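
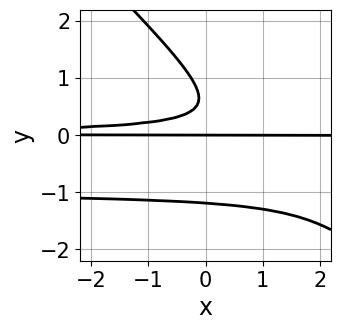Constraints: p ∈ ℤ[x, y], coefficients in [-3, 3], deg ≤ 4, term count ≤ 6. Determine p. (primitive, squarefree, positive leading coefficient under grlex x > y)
1. deg p = 4.
2. Checking where it meets the axes: the visible x-axis segment lies entirely on the curve; one y-axis crossing is at y = 0.
3. Matching integer coefficients to the picture gives p.

2*x*y^3 + 2*y^4 + 2*x*y^2 - 2*y^2 + y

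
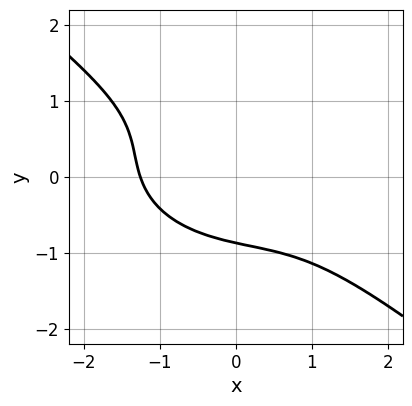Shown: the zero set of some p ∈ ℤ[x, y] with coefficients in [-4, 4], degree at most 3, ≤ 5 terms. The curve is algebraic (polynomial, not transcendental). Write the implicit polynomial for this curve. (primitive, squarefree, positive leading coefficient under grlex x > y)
1. The degree is 3 — a generic line meets the curve in up to 3 points.
2. Matching integer coefficients to the picture gives p.

x^3 + x^2*y + 2*x*y^2 + 3*y^3 + 2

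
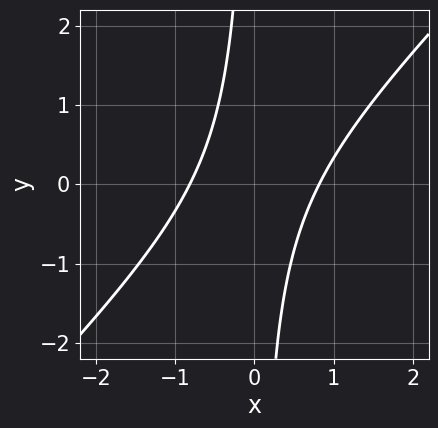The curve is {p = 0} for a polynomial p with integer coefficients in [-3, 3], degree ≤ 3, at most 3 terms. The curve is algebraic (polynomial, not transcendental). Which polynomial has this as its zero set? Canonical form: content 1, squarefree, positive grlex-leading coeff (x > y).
(a) Degree: the shape is more complex than any degree-1 curve, so deg p = 2.
(b) Observable constraints: no y-intercept at any integer in the box.
(c) Solving for integer coefficients yields p as stated.

3*x^2 - 3*x*y - 2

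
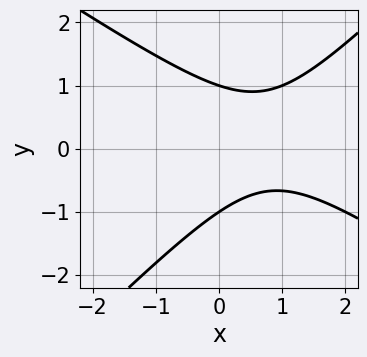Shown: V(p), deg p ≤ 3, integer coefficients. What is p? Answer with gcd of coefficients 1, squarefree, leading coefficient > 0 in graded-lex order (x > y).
2*x^2 + x*y - 3*y^2 - 3*x + 3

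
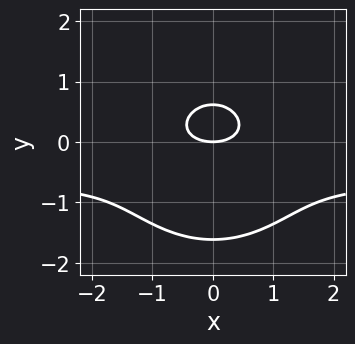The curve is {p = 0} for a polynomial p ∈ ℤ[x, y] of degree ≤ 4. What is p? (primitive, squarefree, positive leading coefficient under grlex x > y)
3*x^2*y + 3*y^3 + 2*x^2 + 3*y^2 - 3*y

1. The degree is 3 — the shape is more complex than any degree-2 curve.
2. Symmetries: mirror symmetry x ↦ −x ⇒ only even powers of x.
3. Reading off the gridlines: it meets the y-axis at y = 0 (among the integer gridlines); it crosses the x-axis at the gridline x = 0.
4. Matching integer coefficients to the picture gives p.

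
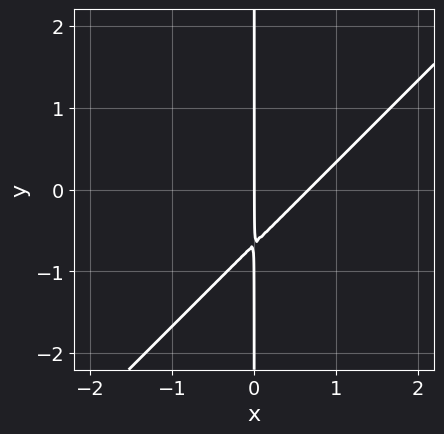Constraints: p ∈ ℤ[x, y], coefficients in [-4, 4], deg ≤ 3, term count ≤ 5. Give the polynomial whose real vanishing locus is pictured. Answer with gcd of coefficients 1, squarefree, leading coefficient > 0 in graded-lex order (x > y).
First, degree: the shape is more complex than any degree-1 curve, so deg p = 2.
Then, reading off the gridlines: every point of the y-axis in the box is on the curve; it meets the x-axis at x = 0 (among the integer gridlines).
Finally, the integer polynomial consistent with all of this is the stated p.

3*x^2 - 3*x*y - 2*x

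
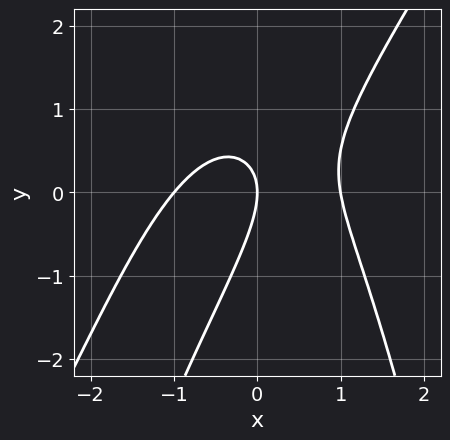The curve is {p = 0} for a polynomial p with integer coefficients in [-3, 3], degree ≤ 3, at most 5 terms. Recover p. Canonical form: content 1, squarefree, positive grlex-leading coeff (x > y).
First, deg p = 3.
Next, checking where it meets the axes: it crosses the y-axis at the gridline y = 0; the x-axis gridline crossings are at x ∈ {-1, 0, 1}.
Finally, fitting integer coefficients to these (and the overall shape) gives p.

3*x^3 - 2*x^2*y + 3*x*y - 2*y^2 - 3*x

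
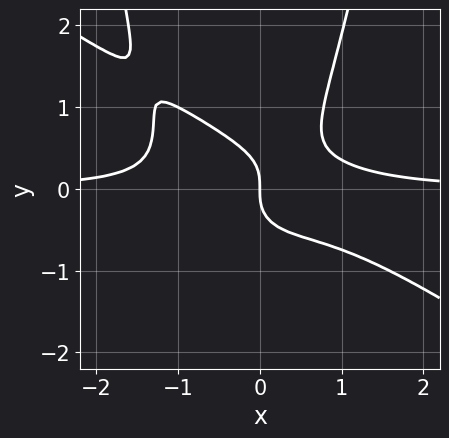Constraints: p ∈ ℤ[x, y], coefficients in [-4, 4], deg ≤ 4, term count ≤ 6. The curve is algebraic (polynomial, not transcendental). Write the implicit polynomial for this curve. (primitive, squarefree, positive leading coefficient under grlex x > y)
First, deg p = 4. The shape is more complex than any degree-3 curve.
Then, reading off the gridlines: it meets the x-axis at x = 0 (among the integer gridlines); one y-axis crossing is at y = 0.
Finally, putting this together gives p.

2*x^3*y + 3*x^2*y^2 - 2*y^3 - x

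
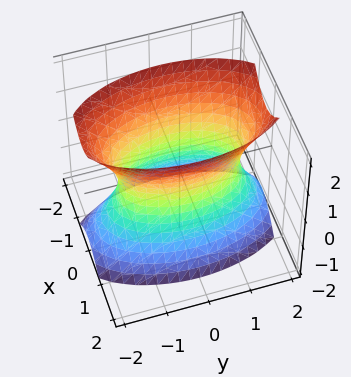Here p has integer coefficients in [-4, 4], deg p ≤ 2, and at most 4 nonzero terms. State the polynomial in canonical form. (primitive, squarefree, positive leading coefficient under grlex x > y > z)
3*x^2 + y^2 - z^2 - 2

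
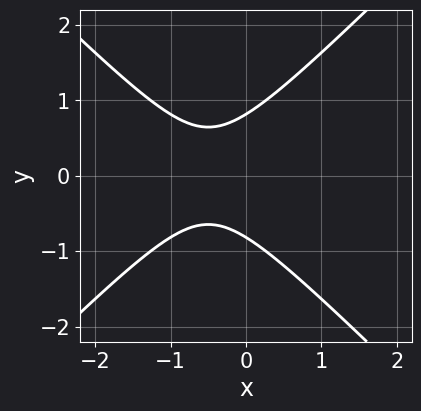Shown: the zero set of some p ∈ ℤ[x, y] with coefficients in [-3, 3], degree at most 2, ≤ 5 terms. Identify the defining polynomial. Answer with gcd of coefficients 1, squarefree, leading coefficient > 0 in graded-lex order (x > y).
deg p = 2. The shape is more complex than any degree-1 curve.
Symmetries: it's symmetric under y → −y, forcing even powers of y.
Against the integer gridlines: the curve avoids every integer x-axis point in the box.
Fitting integer coefficients to these (and the overall shape) gives p.

3*x^2 - 3*y^2 + 3*x + 2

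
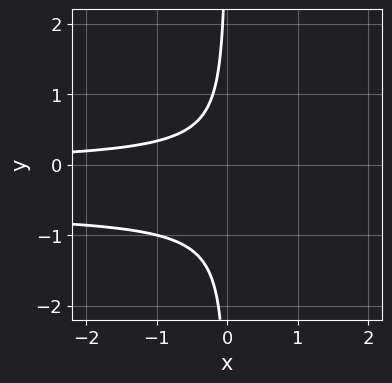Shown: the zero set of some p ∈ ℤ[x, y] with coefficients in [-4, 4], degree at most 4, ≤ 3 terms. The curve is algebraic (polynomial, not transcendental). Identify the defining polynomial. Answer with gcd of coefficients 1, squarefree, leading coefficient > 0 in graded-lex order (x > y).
First, deg p = 3. No degree-2 curve has this shape.
Next, reading off the gridlines: the curve avoids every integer x-axis point in the box; no y-intercept at any integer in the box.
Finally, together with the visible shape, these determine p as stated.

3*x*y^2 + 2*x*y + 1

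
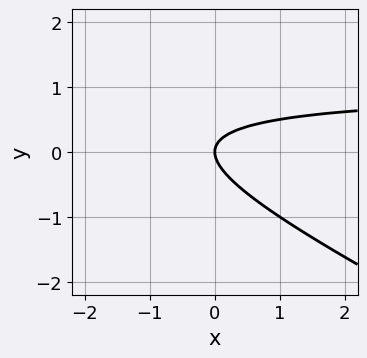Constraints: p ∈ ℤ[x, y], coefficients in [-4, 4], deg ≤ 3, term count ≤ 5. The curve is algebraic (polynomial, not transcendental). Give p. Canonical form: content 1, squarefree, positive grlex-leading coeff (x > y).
1. deg p = 2. No degree-1 curve has this shape.
2. From the axis intercepts and sections: it crosses the x-axis at the gridline x = 0; it crosses the y-axis at the gridline y = 0.
3. The integer polynomial consistent with all of this is the stated p.

x*y + 2*y^2 - x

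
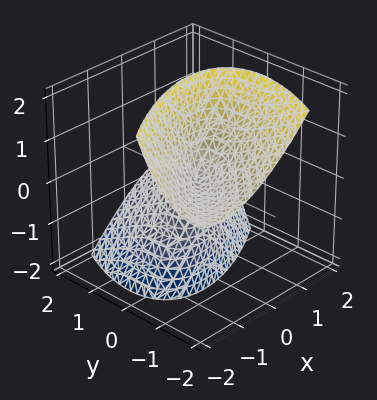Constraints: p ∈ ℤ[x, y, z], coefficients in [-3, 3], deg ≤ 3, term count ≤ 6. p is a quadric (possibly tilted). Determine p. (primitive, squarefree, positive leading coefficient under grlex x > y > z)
(a) I count 2 distinct pieces. Treating them together as one polynomial.
(b) Degree: the shape is more complex than any degree-1 surface, so deg p = 2.
(c) Reading off the gridlines: it meets the y-axis at y = 0 (among the integer gridlines); one x-axis crossing is at x = 0; one z-axis crossing is at z = 0.
(d) Matching integer coefficients to the picture gives p.

2*x^2 - 3*x*y + 2*y^2 + 3*y*z - z^2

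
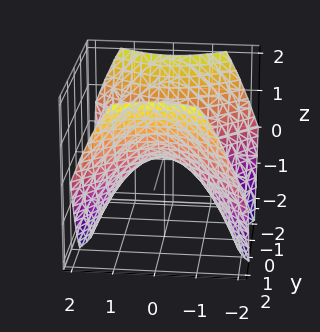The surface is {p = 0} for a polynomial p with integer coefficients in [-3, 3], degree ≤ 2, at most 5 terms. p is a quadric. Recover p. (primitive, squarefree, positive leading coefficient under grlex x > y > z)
The degree is 2 — a saddle surface; a quadric.
Symmetries: it's symmetric under x → −x, forcing even powers of x; it's symmetric under y → −y, forcing even powers of y.
From the axis intercepts and sections: it meets the z-axis at z = 0 (among the integer gridlines); one x-axis crossing is at x = 0; it crosses the y-axis at the gridline y = 0.
The integer polynomial consistent with all of this is the stated p.

2*x^2 - 2*y^2 + 3*z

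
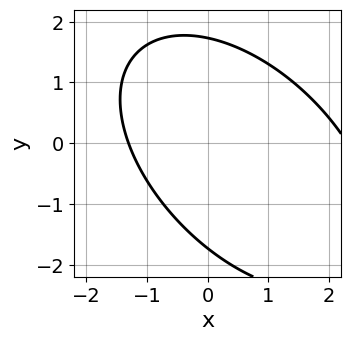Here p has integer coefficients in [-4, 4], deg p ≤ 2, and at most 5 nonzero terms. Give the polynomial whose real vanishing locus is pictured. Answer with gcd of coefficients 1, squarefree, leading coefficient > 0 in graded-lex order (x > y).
The degree is 2 — no degree-1 curve has this shape.
Solving for integer coefficients yields p as stated.

x^2 + x*y + y^2 - x - 3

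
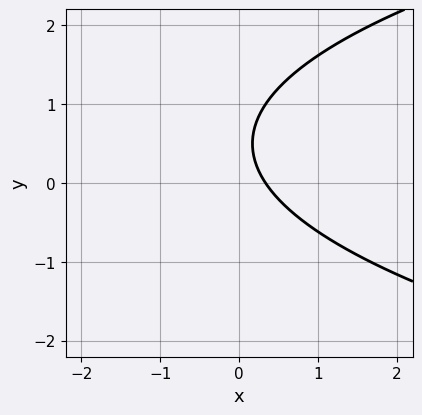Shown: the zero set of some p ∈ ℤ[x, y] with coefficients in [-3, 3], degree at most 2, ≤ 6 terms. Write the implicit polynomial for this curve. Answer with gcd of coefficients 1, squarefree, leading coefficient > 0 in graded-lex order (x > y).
The degree is 2 — no degree-1 curve has this shape.
Reading off the gridlines: it misses every integer gridline on the y-axis.
Solving for integer coefficients yields p as stated.

2*y^2 - 3*x - 2*y + 1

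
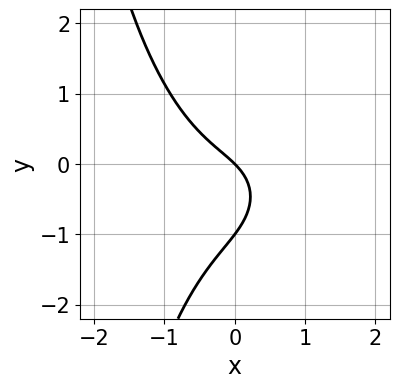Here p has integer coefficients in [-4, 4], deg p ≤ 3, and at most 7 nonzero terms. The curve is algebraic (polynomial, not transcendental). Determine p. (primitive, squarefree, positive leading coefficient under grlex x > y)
First, degree: a generic line meets the curve in up to 3 points, so deg p = 3.
Then, against the integer gridlines: it meets the x-axis at x = 0 (among the integer gridlines); the y-axis gridline crossings are at y ∈ {-1, 0}.
Finally, fitting integer coefficients to these (and the overall shape) gives p.

3*x^3 + x*y^2 + 3*y^2 + 3*x + 3*y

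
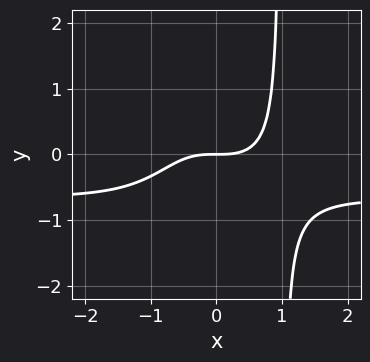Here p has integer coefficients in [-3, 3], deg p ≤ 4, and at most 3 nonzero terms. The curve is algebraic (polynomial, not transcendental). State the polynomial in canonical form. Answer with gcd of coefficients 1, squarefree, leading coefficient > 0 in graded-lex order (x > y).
Degree: the shape is more complex than any degree-3 curve, so deg p = 4.
Against the integer gridlines: it meets the y-axis at y = 0 (among the integer gridlines); one x-axis crossing is at x = 0.
Matching integer coefficients to the picture gives p.

3*x^3*y + 2*x^3 - 3*y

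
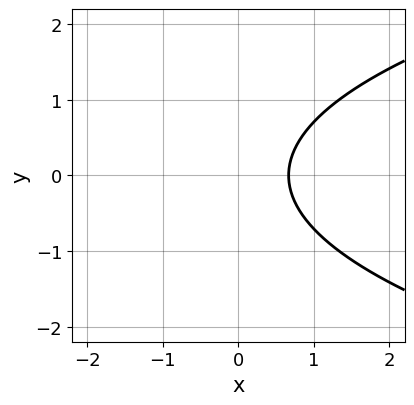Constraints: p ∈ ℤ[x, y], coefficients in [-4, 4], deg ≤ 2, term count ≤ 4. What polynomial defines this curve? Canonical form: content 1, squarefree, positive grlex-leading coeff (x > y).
2*y^2 - 3*x + 2

(a) deg p = 2.
(b) Symmetries: mirror symmetry y ↦ −y ⇒ only even powers of y.
(c) Checking where it meets the axes: no y-intercept at any integer in the box.
(d) Solving for integer coefficients yields p as stated.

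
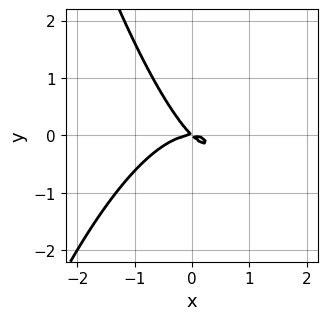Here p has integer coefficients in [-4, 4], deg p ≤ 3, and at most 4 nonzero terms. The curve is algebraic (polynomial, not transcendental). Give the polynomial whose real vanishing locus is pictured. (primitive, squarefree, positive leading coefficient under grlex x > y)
x^3 + x*y + y^2

The degree is 3 — the shape is more complex than any degree-2 curve.
From the visible intercepts: it meets the y-axis at y = 0 (among the integer gridlines); one x-axis crossing is at x = 0.
Matching integer coefficients to the picture gives p.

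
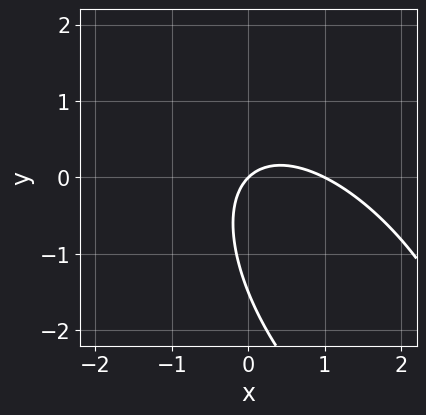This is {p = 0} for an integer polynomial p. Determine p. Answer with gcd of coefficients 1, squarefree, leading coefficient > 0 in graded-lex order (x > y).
1. The degree is 2 — a generic line meets the curve in up to 2 points.
2. Checking where it meets the axes: among the integer gridlines, it crosses the x-axis at x ∈ {0, 1}; one y-axis crossing is at y = 0.
3. Together with the visible shape, these determine p as stated.

3*x^2 + 3*x*y + 2*y^2 - 3*x + 3*y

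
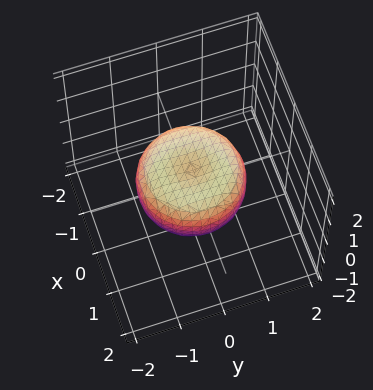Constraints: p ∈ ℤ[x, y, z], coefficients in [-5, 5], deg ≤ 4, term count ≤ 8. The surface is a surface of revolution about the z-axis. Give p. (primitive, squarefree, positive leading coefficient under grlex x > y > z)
(a) The degree is 4 — the shape is more complex than any degree-3 surface.
(b) Symmetry: the surface is invariant under rotation about z: p = q(x² + y², z).
(c) Reading off the gridlines: a circular section at z = 0 has radius between 1 and 2.
(d) Fitting integer coefficients to these (and the overall shape) gives p.

2*x^4 + 4*x^2*y^2 + 2*y^4 - 2*x^2 - 2*y^2 + 3*z^2 - 1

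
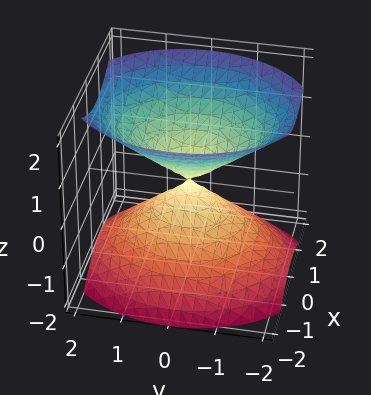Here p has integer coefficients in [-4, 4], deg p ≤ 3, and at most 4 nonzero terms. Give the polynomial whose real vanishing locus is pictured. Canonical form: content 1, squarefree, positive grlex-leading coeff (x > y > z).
3*x^2 + 2*y^2 - 3*z^2

(a) There are 2 components. Treating them together as one polynomial.
(b) Degree: two nappes meeting at a single point; a quadric, so deg p = 2.
(c) Symmetries: it's symmetric under z → −z, forcing even powers of z; mirror symmetry y ↦ −y ⇒ only even powers of y; mirror symmetry x ↦ −x ⇒ only even powers of x.
(d) Against the integer gridlines: one y-axis crossing is at y = 0; it crosses the z-axis at the gridline z = 0; it meets the x-axis at x = 0 (among the integer gridlines).
(e) Fitting integer coefficients to these (and the overall shape) gives p.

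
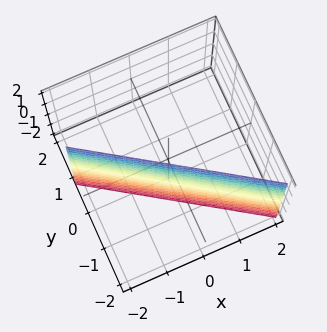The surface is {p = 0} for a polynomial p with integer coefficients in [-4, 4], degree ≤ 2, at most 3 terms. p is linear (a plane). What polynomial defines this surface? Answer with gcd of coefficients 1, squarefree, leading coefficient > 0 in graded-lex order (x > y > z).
(a) Degree: the surface is flat (a plane), so deg p = 1.
(b) Reading off the gridlines: it misses every integer gridline on the z-axis; it meets the x-axis at x = -1 (among the integer gridlines).
(c) Matching integer coefficients to the picture gives p.

2*x + 3*y + 2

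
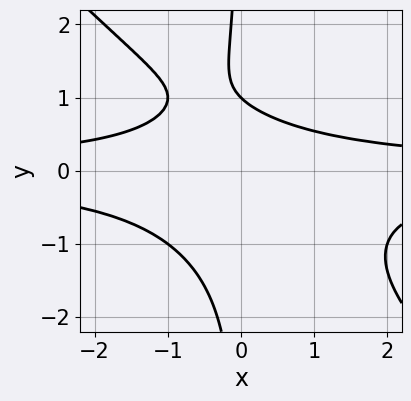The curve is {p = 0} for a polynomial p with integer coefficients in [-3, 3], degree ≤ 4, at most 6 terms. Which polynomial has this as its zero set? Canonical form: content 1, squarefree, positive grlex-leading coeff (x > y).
x^2*y^2 + x*y^3 + y - 1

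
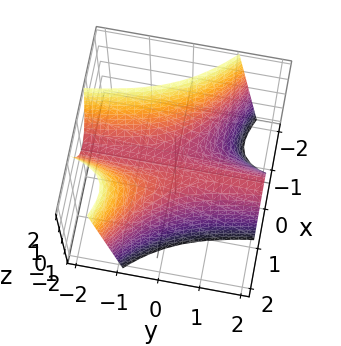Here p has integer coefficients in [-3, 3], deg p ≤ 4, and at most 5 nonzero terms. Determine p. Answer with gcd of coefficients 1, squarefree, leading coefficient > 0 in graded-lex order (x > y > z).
2*x^3 + 3*x^2*y - x + 2*z

deg p = 3. No degree-2 surface has this shape.
Observable constraints: the visible y-axis segment lies entirely on the surface; it crosses the x-axis at the gridline x = 0.
Putting this together gives p.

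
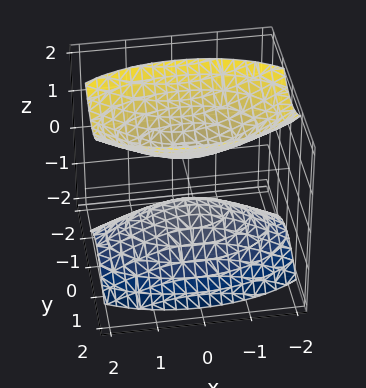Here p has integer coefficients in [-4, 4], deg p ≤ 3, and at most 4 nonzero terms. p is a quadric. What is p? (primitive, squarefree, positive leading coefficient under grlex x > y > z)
First, there are 2 components.
Next, the degree is 2 — two separate bowl-shaped sheets opening away from each other; a quadric.
Then, symmetries: the y ↦ −y reflection is a symmetry, so y appears only in even powers; it's symmetric under x → −x, forcing even powers of x; it's symmetric under z → −z, forcing even powers of z.
Next, reading off the gridlines: it misses every integer gridline on the y-axis; no x-intercept at any integer in the box.
Finally, matching integer coefficients to the picture gives p.

x^2 + 3*y^2 - 2*z^2 + 1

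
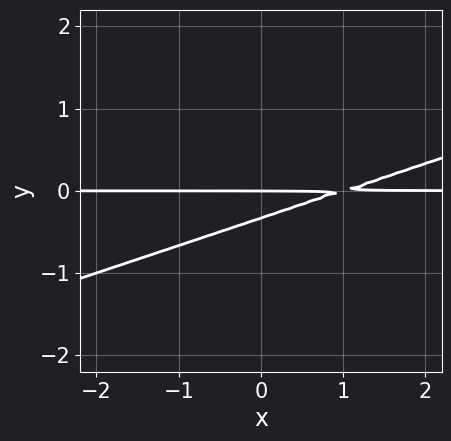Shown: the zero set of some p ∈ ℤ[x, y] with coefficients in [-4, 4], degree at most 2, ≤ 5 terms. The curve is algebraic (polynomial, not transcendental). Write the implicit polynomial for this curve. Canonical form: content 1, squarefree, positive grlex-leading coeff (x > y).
The degree is 2 — the shape is more complex than any degree-1 curve.
Against the integer gridlines: one y-axis crossing is at y = 0; the visible x-axis segment lies entirely on the curve.
The integer polynomial consistent with all of this is the stated p.

x*y - 3*y^2 - y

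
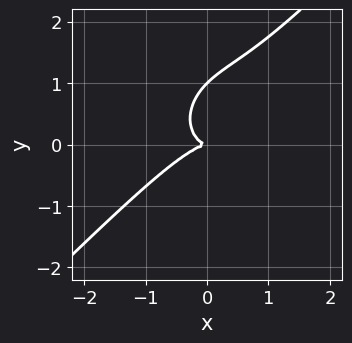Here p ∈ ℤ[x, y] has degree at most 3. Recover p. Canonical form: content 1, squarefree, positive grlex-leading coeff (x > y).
x^3 - x^2*y + x*y^2 - y^3 + y^2

Degree: no degree-2 curve has this shape, so deg p = 3.
From the axis intercepts and sections: it meets the x-axis at x = 0 (among the integer gridlines); the y-axis gridline crossings are at y ∈ {0, 1}.
The integer polynomial consistent with all of this is the stated p.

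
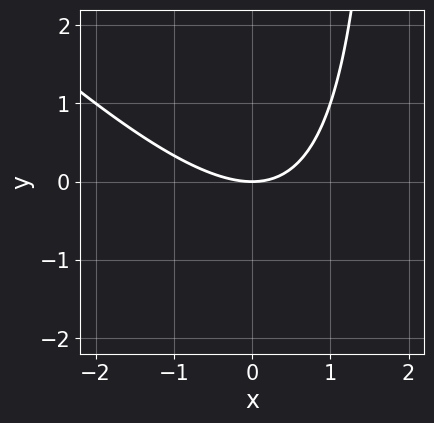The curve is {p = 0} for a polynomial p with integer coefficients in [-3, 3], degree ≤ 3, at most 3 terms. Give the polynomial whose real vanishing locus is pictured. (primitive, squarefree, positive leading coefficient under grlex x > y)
x^2 + x*y - 2*y

1. Degree: the shape is more complex than any degree-1 curve, so deg p = 2.
2. From the axis intercepts and sections: it crosses the y-axis at the gridline y = 0; one x-axis crossing is at x = 0.
3. Matching integer coefficients to the picture gives p.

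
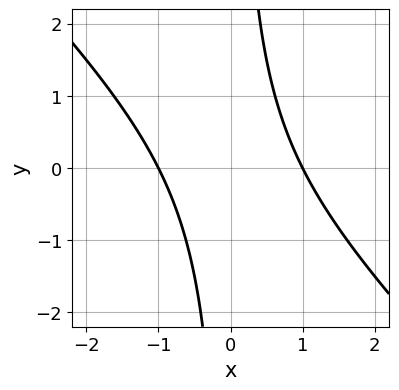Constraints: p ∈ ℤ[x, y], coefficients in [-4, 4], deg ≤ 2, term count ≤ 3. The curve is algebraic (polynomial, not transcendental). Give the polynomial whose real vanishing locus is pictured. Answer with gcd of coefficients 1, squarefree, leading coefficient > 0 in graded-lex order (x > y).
(a) The degree is 2 — the shape is more complex than any degree-1 curve.
(b) Reading off the gridlines: among the integer gridlines, it crosses the x-axis at x ∈ {-1, 1}; it misses every integer gridline on the y-axis.
(c) Assembling these constraints gives the stated polynomial.

x^2 + x*y - 1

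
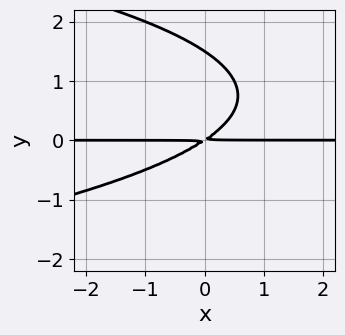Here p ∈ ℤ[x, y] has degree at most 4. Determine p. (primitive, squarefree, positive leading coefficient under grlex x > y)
First, degree: a generic line meets the curve in up to 3 points, so deg p = 3.
Next, from the axis intercepts and sections: every point of the x-axis in the box is on the curve.
Finally, putting this together gives p.

2*y^3 + 2*x*y - 3*y^2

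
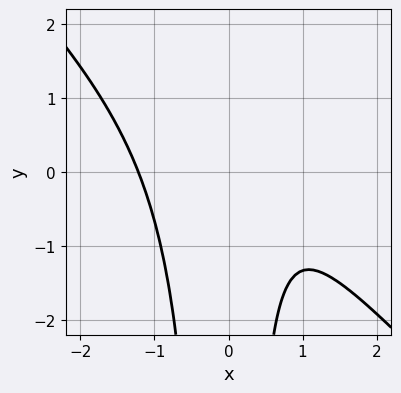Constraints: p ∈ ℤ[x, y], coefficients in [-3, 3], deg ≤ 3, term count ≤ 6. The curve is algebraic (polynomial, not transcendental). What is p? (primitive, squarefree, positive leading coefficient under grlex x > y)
3*x^3 + 3*x^2*y - 2*x + 3

(a) The degree is 3 — a generic line meets the curve in up to 3 points.
(b) From the visible intercepts: the curve avoids every integer y-axis point in the box.
(c) These observations pin down the coefficients.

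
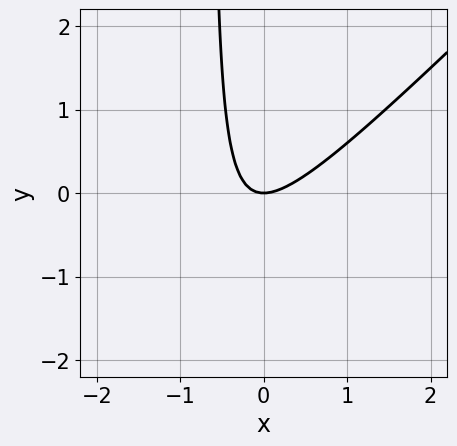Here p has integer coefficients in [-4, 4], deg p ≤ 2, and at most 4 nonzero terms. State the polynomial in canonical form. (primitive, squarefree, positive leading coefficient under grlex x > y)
3*x^2 - 3*x*y - 2*y

First, deg p = 2. The shape is more complex than any degree-1 curve.
Then, checking where it meets the axes: it meets the x-axis at x = 0 (among the integer gridlines); it meets the y-axis at y = 0 (among the integer gridlines).
Finally, fitting integer coefficients to these (and the overall shape) gives p.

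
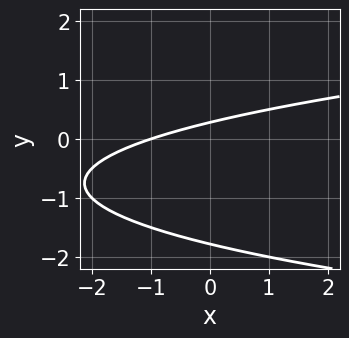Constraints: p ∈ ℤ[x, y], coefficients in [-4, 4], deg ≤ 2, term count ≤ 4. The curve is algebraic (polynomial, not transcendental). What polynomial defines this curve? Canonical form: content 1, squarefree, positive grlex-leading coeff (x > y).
First, degree: no degree-1 curve has this shape, so deg p = 2.
Next, observable constraints: one x-axis crossing is at x = -1.
Finally, assembling these constraints gives the stated polynomial.

2*y^2 - x + 3*y - 1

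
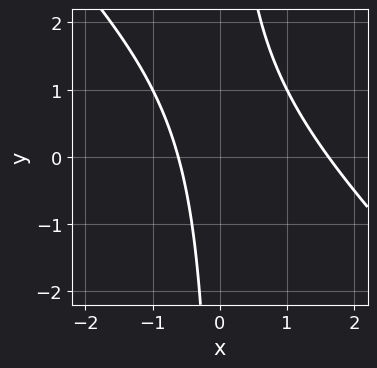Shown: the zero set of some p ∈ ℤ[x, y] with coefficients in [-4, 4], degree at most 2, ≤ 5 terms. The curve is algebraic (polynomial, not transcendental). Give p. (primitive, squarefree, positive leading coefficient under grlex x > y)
First, the degree is 2 — no degree-1 curve has this shape.
Next, checking where it meets the axes: no y-intercept at any integer in the box.
Finally, putting this together gives p.

x^2 + x*y - x - 1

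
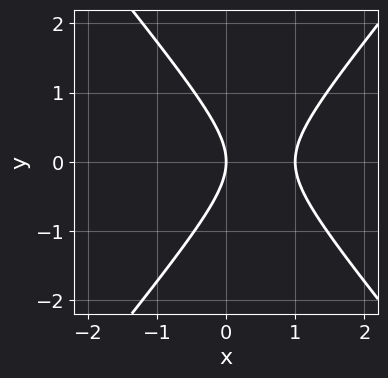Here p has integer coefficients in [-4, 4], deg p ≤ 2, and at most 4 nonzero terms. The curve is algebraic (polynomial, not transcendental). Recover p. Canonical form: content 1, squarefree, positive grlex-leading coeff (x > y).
3*x^2 - 2*y^2 - 3*x

(a) Degree: no degree-1 curve has this shape, so deg p = 2.
(b) Symmetries: it's symmetric under y → −y, forcing even powers of y.
(c) Checking where it meets the axes: among the integer gridlines, it crosses the x-axis at x ∈ {0, 1}; one y-axis crossing is at y = 0.
(d) Together with the visible shape, these determine p as stated.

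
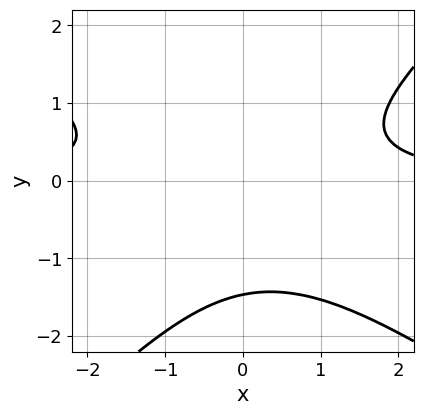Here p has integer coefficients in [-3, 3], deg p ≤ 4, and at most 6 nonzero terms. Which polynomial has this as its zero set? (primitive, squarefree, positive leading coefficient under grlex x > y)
2*x^2*y + x*y^2 - 3*y^3 - 3*y^2 - 3

Degree: no degree-2 curve has this shape, so deg p = 3.
Reading off the gridlines: the curve avoids every integer x-axis point in the box.
Solving for integer coefficients yields p as stated.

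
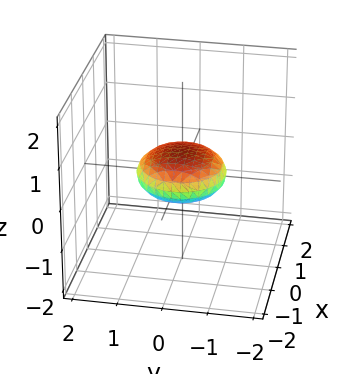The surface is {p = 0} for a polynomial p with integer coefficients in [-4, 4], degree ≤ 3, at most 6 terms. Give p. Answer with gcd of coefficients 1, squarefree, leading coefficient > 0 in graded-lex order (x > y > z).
1. The degree is 2 — the shape is more complex than any degree-1 surface.
2. By symmetry, the surface is invariant under rotation about z: p = q(x² + y², z).
3. Checking where it meets the axes: a circular section at z = 0 has radius exactly 1; among the integer gridlines, it crosses the y-axis at y ∈ {-1, 1}; among the integer gridlines, it crosses the x-axis at x ∈ {-1, 1}.
4. These observations pin down the coefficients.

x^2 + y^2 + 3*z^2 - 1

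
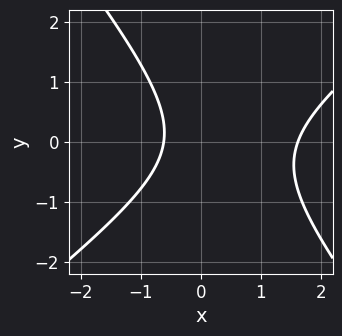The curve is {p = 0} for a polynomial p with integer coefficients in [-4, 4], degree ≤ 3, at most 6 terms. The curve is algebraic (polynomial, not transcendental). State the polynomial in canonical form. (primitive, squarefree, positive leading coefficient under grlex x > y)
2*x^2 - x*y - 2*y^2 - 2*x - 2

First, degree: a generic line meets the curve in up to 2 points, so deg p = 2.
Next, checking where it meets the axes: no y-intercept at any integer in the box.
Finally, solving for integer coefficients yields p as stated.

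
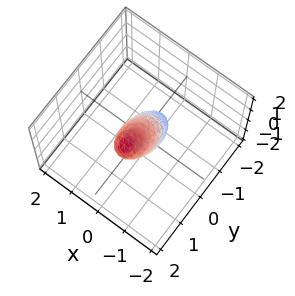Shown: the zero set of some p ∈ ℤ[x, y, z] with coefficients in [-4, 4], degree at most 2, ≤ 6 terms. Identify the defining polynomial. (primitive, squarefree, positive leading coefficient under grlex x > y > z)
3*x^2 + 2*y^2 - 3*y*z + 2*z^2 - 1

(a) The degree is 2 — no degree-1 surface has this shape.
(b) Solving for integer coefficients yields p as stated.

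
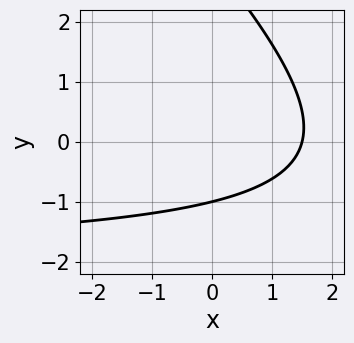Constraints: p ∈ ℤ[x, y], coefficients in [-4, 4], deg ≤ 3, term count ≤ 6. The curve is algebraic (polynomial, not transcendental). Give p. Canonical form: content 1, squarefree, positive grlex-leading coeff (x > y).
deg p = 2. A generic line meets the curve in up to 2 points.
Against the integer gridlines: it meets the y-axis at y = -1 (among the integer gridlines).
Solving for integer coefficients yields p as stated.

x*y + y^2 + 2*x - 2*y - 3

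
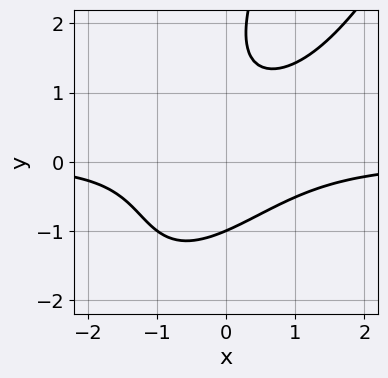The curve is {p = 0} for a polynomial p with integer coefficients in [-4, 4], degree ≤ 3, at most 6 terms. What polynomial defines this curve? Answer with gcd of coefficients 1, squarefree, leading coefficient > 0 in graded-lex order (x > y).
3*x^2*y - 3*x*y^2 + y^3 - 2*y^2 + 3

1. Degree: no degree-2 curve has this shape, so deg p = 3.
2. Checking where it meets the axes: one y-axis crossing is at y = -1; the curve avoids every integer x-axis point in the box.
3. Assembling these constraints gives the stated polynomial.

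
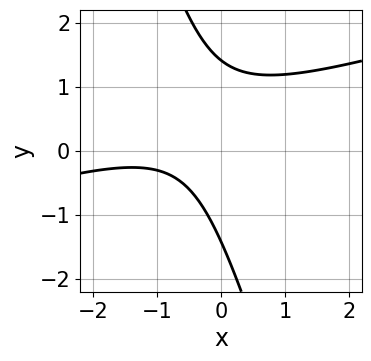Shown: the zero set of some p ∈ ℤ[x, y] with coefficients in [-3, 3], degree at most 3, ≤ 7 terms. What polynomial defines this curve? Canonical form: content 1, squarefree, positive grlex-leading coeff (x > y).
x^2 - 3*x*y - y^2 + 2*x + 2

First, the degree is 2 — no degree-1 curve has this shape.
Then, against the integer gridlines: it misses every integer gridline on the x-axis.
Finally, putting this together gives p.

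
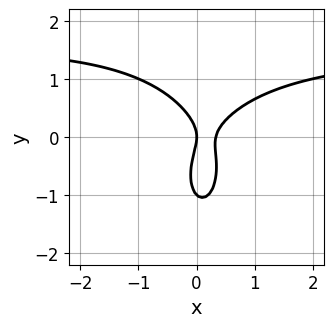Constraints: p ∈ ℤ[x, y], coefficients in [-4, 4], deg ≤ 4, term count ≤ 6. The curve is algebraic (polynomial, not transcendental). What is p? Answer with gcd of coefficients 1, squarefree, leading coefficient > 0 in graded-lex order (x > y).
deg p = 3. No degree-2 curve has this shape.
Against the integer gridlines: among the integer gridlines, it crosses the y-axis at y ∈ {-1, 0}; one x-axis crossing is at x = 0.
Fitting integer coefficients to these (and the overall shape) gives p.

2*x^2*y + y^3 - 3*x^2 + y^2 + x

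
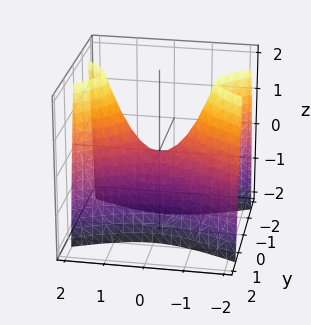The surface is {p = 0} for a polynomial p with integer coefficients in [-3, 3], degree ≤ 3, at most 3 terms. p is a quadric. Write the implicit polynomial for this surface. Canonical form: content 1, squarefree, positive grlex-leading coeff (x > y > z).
x^2 - 3*y^2 - z

First, the degree is 2 — a saddle surface; a quadric.
Then, symmetries: it's symmetric under x → −x, forcing even powers of x; the y ↦ −y reflection is a symmetry, so y appears only in even powers.
Then, reading off the gridlines: it meets the y-axis at y = 0 (among the integer gridlines); it crosses the z-axis at the gridline z = 0; it crosses the x-axis at the gridline x = 0.
Finally, fitting integer coefficients to these (and the overall shape) gives p.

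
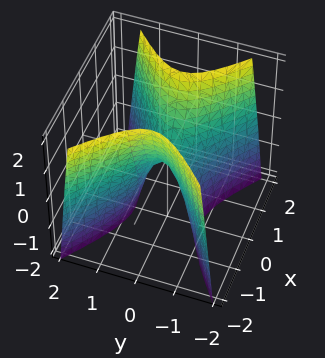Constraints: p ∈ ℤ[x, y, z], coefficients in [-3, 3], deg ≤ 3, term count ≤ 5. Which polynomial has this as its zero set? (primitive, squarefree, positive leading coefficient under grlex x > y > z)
2*x^2 - 3*y^2 - z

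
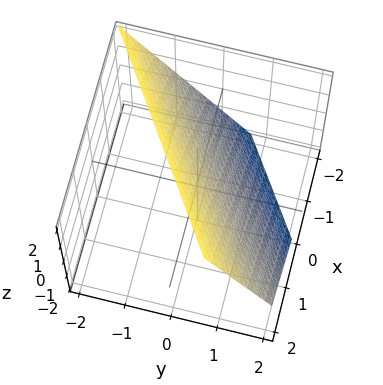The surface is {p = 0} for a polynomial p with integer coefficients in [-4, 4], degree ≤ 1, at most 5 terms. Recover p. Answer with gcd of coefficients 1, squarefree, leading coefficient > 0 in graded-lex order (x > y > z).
2*x - 3*y - 2*z + 2

1. The degree is 1 — every cross-section is a straight line — this is a plane.
2. Checking where it meets the axes: it crosses the z-axis at the gridline z = 1; it crosses the x-axis at the gridline x = -1.
3. Solving for integer coefficients yields p as stated.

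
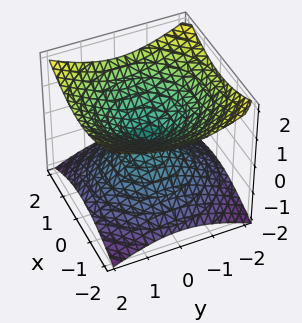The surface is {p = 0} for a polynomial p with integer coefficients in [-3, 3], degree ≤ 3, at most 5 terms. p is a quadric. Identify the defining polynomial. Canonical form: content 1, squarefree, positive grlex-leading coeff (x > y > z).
First, degree: a double cone through the origin; a quadric, so deg p = 2.
Then, symmetries: it's symmetric under z → −z, forcing even powers of z; the surface is invariant under rotation about z: p = q(x² + y², z).
Next, from the visible intercepts: it meets the y-axis at y = 0 (among the integer gridlines); one x-axis crossing is at x = 0; it meets the z-axis at z = 0 (among the integer gridlines); a circular section at z = -1 has radius between 1 and 2.
Finally, these observations pin down the coefficients.

x^2 + y^2 - 2*z^2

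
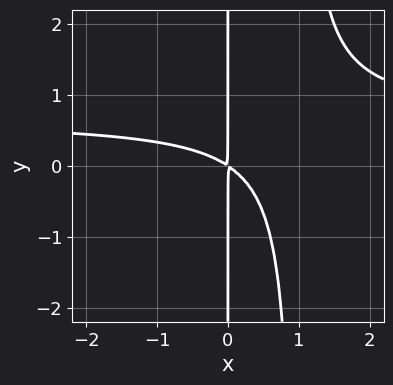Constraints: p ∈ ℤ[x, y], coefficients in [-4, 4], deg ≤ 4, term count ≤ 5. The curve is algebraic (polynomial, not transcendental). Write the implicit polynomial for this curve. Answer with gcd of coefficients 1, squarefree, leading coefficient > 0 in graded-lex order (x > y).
3*x^2*y - 2*x^2 - 3*x*y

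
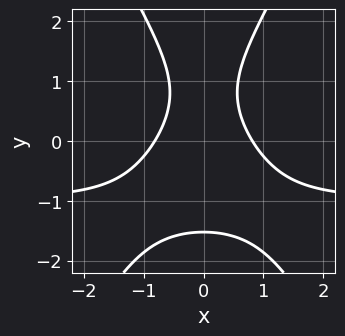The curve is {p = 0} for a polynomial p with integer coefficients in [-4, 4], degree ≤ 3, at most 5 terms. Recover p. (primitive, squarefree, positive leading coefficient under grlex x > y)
3*x^2*y - y^3 + 3*x^2 + y - 2

1. The degree is 3 — no degree-2 curve has this shape.
2. Symmetries: mirror symmetry x ↦ −x ⇒ only even powers of x.
3. Assembling these constraints gives the stated polynomial.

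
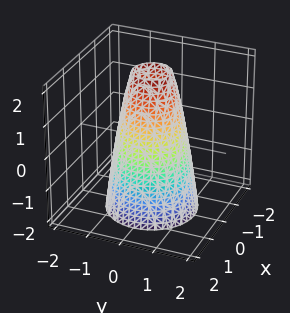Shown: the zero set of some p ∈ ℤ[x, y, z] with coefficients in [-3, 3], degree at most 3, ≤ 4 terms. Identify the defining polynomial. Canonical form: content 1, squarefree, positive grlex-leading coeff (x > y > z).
1. deg p = 2. No degree-1 surface has this shape.
2. Symmetries: the z-axis is an axis of rotation, so x and y enter only as x² + y².
3. Reading off the gridlines: among the integer gridlines, it crosses the x-axis at x ∈ {-1, 1}; no z-intercept at any integer in the box; the y-axis gridline crossings are at y ∈ {-1, 1}.
4. Together with the visible shape, these determine p as stated.

3*x^2 + 3*y^2 + z - 3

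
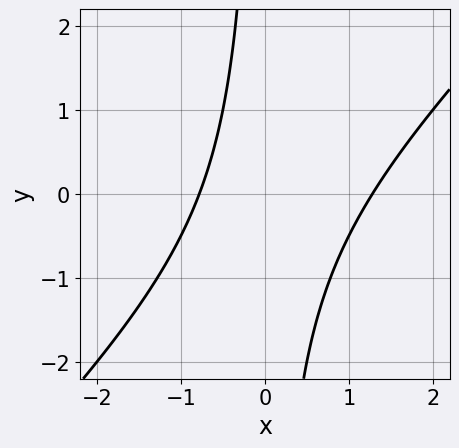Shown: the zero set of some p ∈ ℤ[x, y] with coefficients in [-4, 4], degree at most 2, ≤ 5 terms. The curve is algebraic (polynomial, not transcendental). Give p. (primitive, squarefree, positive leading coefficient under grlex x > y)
1. deg p = 2. A generic line meets the curve in up to 2 points.
2. Observable constraints: the curve avoids every integer y-axis point in the box.
3. Fitting integer coefficients to these (and the overall shape) gives p.

2*x^2 - 2*x*y - x - 2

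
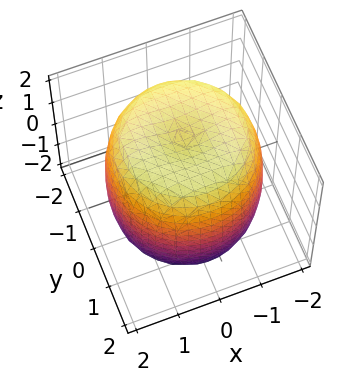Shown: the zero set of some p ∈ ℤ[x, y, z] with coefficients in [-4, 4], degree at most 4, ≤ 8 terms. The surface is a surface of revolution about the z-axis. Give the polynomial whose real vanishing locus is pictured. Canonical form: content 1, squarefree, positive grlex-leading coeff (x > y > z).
x^4 + 2*x^2*y^2 + y^4 - 2*x^2 - 2*y^2 + z^2 - 3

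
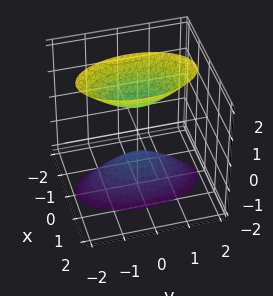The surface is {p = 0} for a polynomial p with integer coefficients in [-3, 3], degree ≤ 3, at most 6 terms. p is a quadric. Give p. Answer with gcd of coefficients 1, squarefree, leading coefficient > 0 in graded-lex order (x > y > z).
3*x^2 + y^2 - z^2 + 1

1. There are 2 components. Treating them together as one polynomial.
2. deg p = 2. Two separate bowl-shaped sheets opening away from each other; a quadric.
3. Symmetries: mirror symmetry z ↦ −z ⇒ only even powers of z; the x ↦ −x reflection is a symmetry, so x appears only in even powers; mirror symmetry y ↦ −y ⇒ only even powers of y.
4. From the axis intercepts and sections: the surface avoids every integer x-axis point in the box; the z-axis gridline crossings are at z ∈ {-1, 1}; no y-intercept at any integer in the box.
5. The integer polynomial consistent with all of this is the stated p.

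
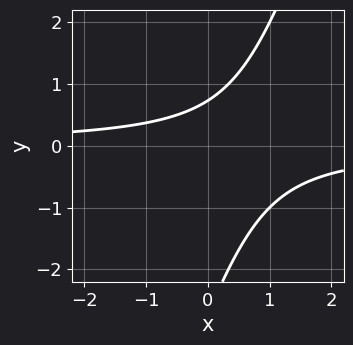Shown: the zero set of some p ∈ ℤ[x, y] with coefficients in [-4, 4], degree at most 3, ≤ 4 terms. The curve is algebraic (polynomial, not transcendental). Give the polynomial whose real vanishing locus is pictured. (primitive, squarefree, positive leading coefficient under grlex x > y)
3*x*y - y^2 - 2*y + 2

First, deg p = 2.
Then, reading off the gridlines: it misses every integer gridline on the x-axis.
Finally, together with the visible shape, these determine p as stated.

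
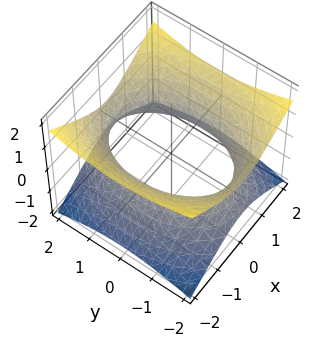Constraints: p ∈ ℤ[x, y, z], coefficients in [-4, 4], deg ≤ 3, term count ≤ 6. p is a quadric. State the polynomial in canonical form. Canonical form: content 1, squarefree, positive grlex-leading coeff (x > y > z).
2*x^2 + y^2 - 3*z^2 - 3

1. Degree: one connected sheet with a waist; a quadric, so deg p = 2.
2. Symmetries: the y ↦ −y reflection is a symmetry, so y appears only in even powers; mirror symmetry z ↦ −z ⇒ only even powers of z; it's symmetric under x → −x, forcing even powers of x.
3. Reading off the gridlines: the surface avoids every integer z-axis point in the box.
4. Assembling these constraints gives the stated polynomial.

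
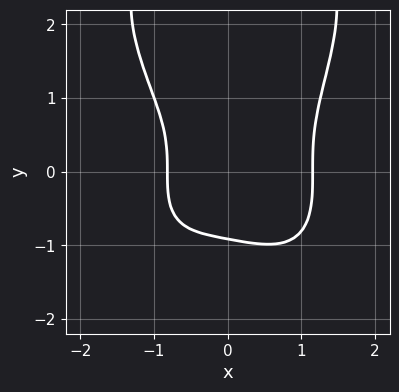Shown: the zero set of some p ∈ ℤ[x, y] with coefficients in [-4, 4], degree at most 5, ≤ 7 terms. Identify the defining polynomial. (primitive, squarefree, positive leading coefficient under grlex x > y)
3*x^4 + y^4 - 3*y^3 - 2*x - 3

(a) deg p = 4.
(b) Solving for integer coefficients yields p as stated.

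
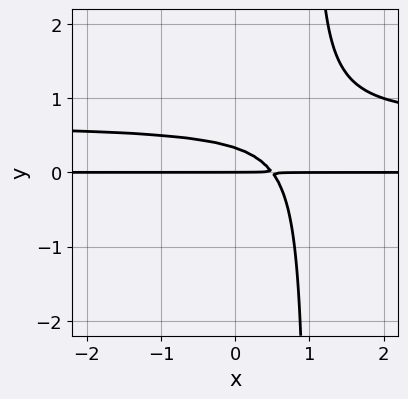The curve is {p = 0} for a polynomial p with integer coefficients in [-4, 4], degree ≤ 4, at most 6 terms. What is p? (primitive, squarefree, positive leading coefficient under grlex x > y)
First, degree: the shape is more complex than any degree-2 curve, so deg p = 3.
Then, checking where it meets the axes: the visible x-axis segment lies entirely on the curve; one y-axis crossing is at y = 0.
Finally, assembling these constraints gives the stated polynomial.

3*x*y^2 - 2*x*y - 3*y^2 + y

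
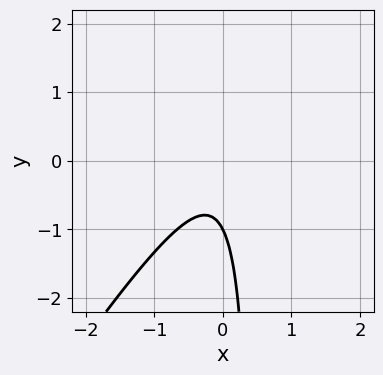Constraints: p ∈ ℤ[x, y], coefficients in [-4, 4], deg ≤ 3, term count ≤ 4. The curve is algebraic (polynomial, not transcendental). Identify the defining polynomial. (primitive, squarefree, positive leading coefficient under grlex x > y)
(a) Degree: the shape is more complex than any degree-1 curve, so deg p = 2.
(b) Reading off the gridlines: the curve avoids every integer x-axis point in the box; one y-axis crossing is at y = -1.
(c) The integer polynomial consistent with all of this is the stated p.

3*x^2 - 2*x*y + y + 1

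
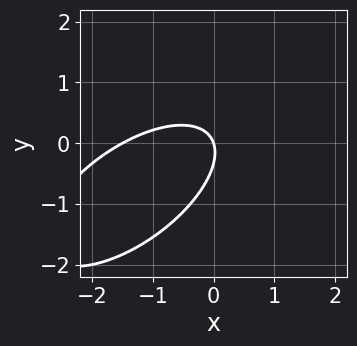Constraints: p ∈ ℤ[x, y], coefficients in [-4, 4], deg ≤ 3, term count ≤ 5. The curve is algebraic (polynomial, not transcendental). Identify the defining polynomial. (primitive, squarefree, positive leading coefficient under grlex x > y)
2*x^2 - 3*x*y + 3*y^2 + 3*x + y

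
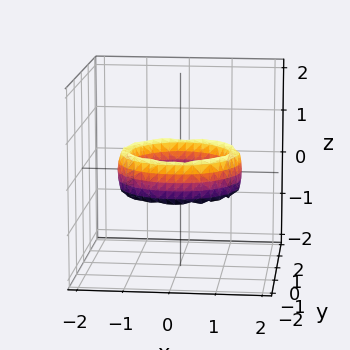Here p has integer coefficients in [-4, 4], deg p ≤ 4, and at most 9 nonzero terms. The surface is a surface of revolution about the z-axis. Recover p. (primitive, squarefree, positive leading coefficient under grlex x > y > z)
x^4 + 2*x^2*y^2 + y^4 - 3*x^2 - 3*y^2 + z^2 + 2

First, deg p = 4.
Next, by symmetry, the z-axis is an axis of rotation, so x and y enter only as x² + y².
Then, from the visible intercepts: a circular section at z = 0 has radius exactly 1; the surface avoids every integer z-axis point in the box.
Finally, assembling these constraints gives the stated polynomial.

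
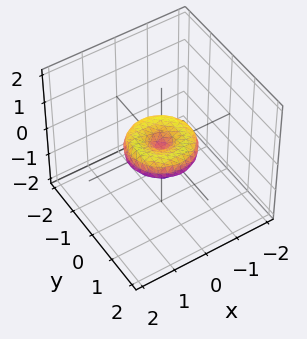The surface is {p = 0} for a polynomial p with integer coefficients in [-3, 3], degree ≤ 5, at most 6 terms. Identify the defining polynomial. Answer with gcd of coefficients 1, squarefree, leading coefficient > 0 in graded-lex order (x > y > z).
x^4 + 2*x^2*y^2 + y^4 - x^2 - y^2 + 2*z^2

The degree is 4 — no degree-3 surface has this shape.
Symmetries: rotational symmetry about the z-axis ⇒ p depends on x, y only through x² + y².
Checking where it meets the axes: a circular section at z = 0 has radius exactly 1; among the integer gridlines, it crosses the y-axis at y ∈ {-1, 0, 1}.
Matching integer coefficients to the picture gives p.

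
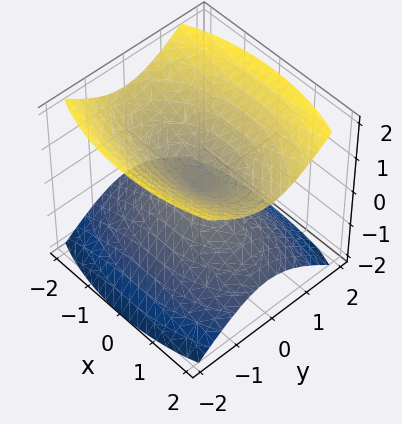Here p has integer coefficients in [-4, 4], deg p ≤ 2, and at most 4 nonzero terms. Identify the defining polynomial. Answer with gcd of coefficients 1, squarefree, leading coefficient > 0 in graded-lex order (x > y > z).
1. I count 2 distinct pieces. They look like related sheets of one shape, so recover p as a whole.
2. Degree: two nappes meeting at a single point; a quadric, so deg p = 2.
3. Symmetries: the y ↦ −y reflection is a symmetry, so y appears only in even powers; the x ↦ −x reflection is a symmetry, so x appears only in even powers; the z ↦ −z reflection is a symmetry, so z appears only in even powers.
4. From the visible intercepts: one x-axis crossing is at x = 0; one z-axis crossing is at z = 0.
5. Assembling these constraints gives the stated polynomial.

x^2 + 3*y^2 - 3*z^2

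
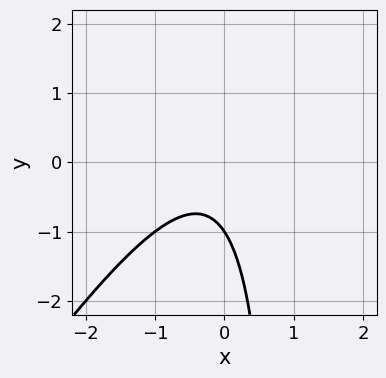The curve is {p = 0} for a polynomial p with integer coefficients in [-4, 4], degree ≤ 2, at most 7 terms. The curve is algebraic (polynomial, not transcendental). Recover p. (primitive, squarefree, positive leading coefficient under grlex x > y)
3*x^2 - 2*x*y + x + 2*y + 2

1. deg p = 2. The shape is more complex than any degree-1 curve.
2. Against the integer gridlines: it misses every integer gridline on the x-axis; it meets the y-axis at y = -1 (among the integer gridlines).
3. Assembling these constraints gives the stated polynomial.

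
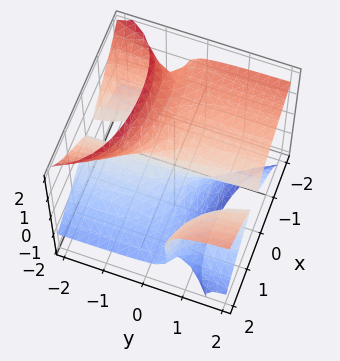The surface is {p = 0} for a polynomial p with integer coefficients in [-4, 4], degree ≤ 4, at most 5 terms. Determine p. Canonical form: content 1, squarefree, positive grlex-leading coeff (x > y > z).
x^2*y - 2*y*z^2 - z^3 - x

(a) The degree is 3 — a generic line meets the surface in up to 3 points.
(b) Observable constraints: it meets the z-axis at z = 0 (among the integer gridlines); the visible y-axis segment lies entirely on the surface.
(c) Together with the visible shape, these determine p as stated.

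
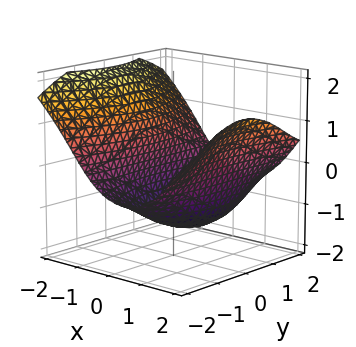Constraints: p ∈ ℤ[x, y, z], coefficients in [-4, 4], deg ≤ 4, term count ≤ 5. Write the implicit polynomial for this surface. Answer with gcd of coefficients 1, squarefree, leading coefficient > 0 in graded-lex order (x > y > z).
y^2*z + z^3 - 2*x^2 + 2*x + 2

The degree is 3 — no degree-2 surface has this shape.
Observable constraints: the surface avoids every integer y-axis point in the box.
Assembling these constraints gives the stated polynomial.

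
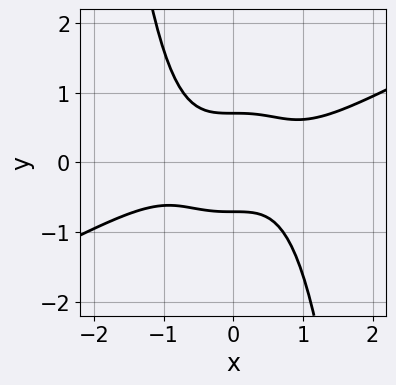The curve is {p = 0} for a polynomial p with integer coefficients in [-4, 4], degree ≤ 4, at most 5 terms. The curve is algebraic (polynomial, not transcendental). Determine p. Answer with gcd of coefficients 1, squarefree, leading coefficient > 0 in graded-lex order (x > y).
deg p = 4. A generic line meets the curve in up to 4 points.
Reading off the gridlines: no x-intercept at any integer in the box.
These observations pin down the coefficients.

x^4 - 2*x^3*y - 2*y^2 + 1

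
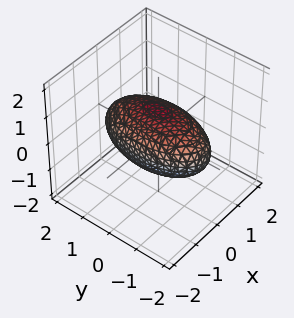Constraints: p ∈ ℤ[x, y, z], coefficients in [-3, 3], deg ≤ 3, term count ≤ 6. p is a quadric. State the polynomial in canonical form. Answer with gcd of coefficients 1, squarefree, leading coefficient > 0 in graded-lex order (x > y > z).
3*x^2 + y^2 + 3*z^2 - 3

1. Degree: bounded and convex; a quadric, so deg p = 2.
2. Symmetries: the z ↦ −z reflection is a symmetry, so z appears only in even powers; the y ↦ −y reflection is a symmetry, so y appears only in even powers; it's symmetric under x → −x, forcing even powers of x.
3. Checking where it meets the axes: among the integer gridlines, it crosses the z-axis at z ∈ {-1, 1}; among the integer gridlines, it crosses the x-axis at x ∈ {-1, 1}.
4. Assembling these constraints gives the stated polynomial.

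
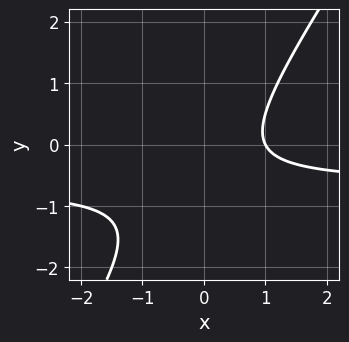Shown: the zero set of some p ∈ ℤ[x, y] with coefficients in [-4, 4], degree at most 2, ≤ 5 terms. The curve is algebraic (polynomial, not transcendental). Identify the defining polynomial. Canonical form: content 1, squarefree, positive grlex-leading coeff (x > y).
First, the degree is 2 — no degree-1 curve has this shape.
Next, reading off the gridlines: it crosses the x-axis at the gridline x = 1; no y-intercept at any integer in the box.
Finally, solving for integer coefficients yields p as stated.

3*x*y - 2*y^2 + 2*x - 2*y - 2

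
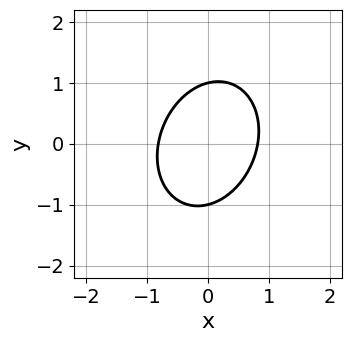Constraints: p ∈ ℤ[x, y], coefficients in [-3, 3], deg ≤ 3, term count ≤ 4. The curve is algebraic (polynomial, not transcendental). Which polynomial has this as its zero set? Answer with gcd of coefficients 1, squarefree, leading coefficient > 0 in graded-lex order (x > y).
Degree: a generic line meets the curve in up to 2 points, so deg p = 2.
Against the integer gridlines: the y-axis gridline crossings are at y ∈ {-1, 1}.
Assembling these constraints gives the stated polynomial.

3*x^2 - x*y + 2*y^2 - 2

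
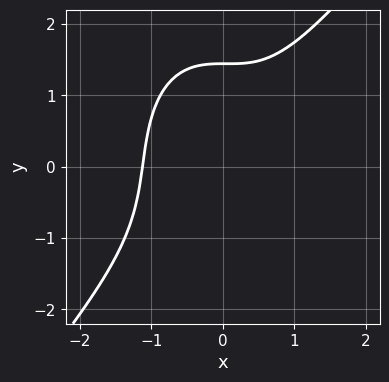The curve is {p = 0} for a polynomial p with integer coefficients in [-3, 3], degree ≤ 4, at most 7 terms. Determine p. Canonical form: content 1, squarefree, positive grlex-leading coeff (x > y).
3*x^3 - x^2*y - y^3 + x^2 + 3

Degree: the shape is more complex than any degree-2 curve, so deg p = 3.
Putting this together gives p.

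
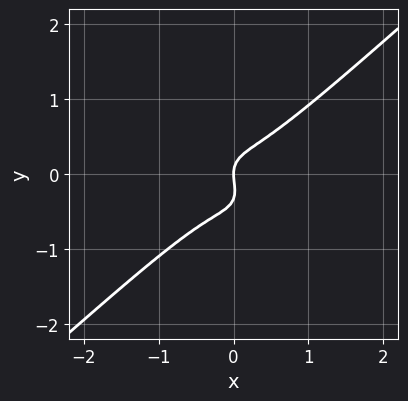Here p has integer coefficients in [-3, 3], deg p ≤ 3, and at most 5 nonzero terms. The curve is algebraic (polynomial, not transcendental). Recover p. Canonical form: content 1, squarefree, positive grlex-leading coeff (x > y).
3*x^3 - x*y^2 - 3*y^3 - y^2 + x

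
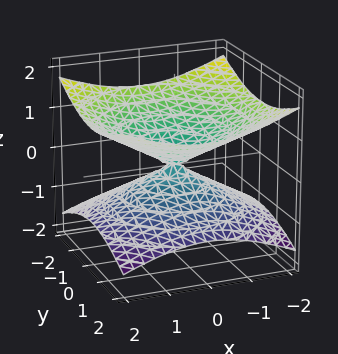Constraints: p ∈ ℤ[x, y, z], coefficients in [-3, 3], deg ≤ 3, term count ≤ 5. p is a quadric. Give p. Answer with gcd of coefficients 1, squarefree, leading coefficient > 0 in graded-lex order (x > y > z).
x^2 + y^2 - 3*z^2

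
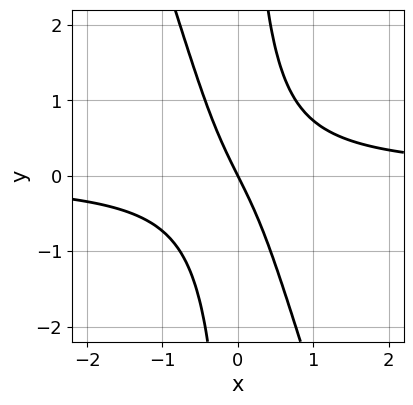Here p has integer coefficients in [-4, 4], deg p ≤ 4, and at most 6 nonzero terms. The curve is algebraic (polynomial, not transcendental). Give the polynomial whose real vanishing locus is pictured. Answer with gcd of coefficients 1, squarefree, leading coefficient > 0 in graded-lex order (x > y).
3*x^2*y + x*y^2 - 2*x - y

deg p = 3. The shape is more complex than any degree-2 curve.
Reading off the gridlines: it meets the y-axis at y = 0 (among the integer gridlines); one x-axis crossing is at x = 0.
Fitting integer coefficients to these (and the overall shape) gives p.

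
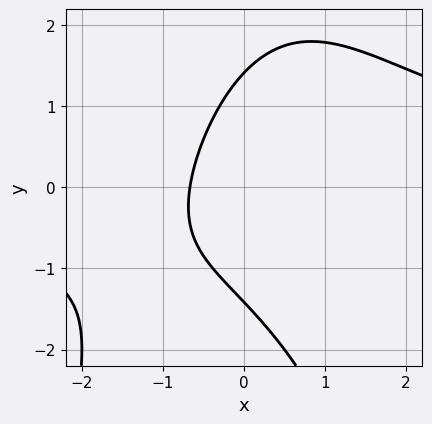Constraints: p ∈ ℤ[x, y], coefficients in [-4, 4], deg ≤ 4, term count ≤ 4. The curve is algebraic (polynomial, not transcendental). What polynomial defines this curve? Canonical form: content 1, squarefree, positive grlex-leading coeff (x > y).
Degree: no degree-2 curve has this shape, so deg p = 3.
Putting this together gives p.

x^2*y + y^2 - 3*x - 2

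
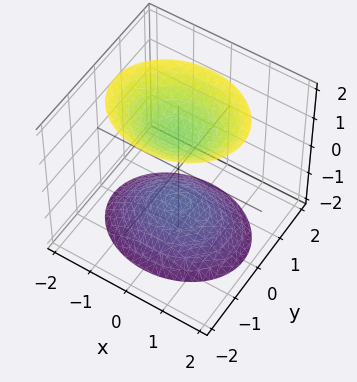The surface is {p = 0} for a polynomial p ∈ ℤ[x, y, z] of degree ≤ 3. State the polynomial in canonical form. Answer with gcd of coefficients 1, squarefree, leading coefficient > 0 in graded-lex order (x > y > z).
First, there are 2 components. They look like related sheets of one shape, so recover p as a whole.
Then, degree: two sheets facing apart; a quadric, so deg p = 2.
Then, symmetries: the y ↦ −y reflection is a symmetry, so y appears only in even powers; it's symmetric under x → −x, forcing even powers of x; it's symmetric under z → −z, forcing even powers of z.
Then, from the visible intercepts: it misses every integer gridline on the x-axis; it misses every integer gridline on the y-axis.
Finally, putting this together gives p.

2*x^2 + 3*y^2 - 2*z^2 + 3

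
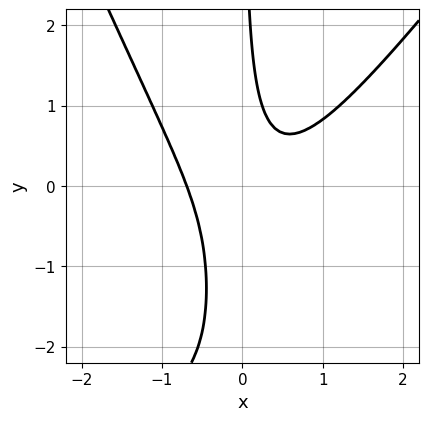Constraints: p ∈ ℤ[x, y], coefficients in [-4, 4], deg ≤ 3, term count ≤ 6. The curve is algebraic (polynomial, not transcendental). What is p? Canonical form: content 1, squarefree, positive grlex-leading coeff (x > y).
3*x^3 - x^2*y - x*y^2 - 3*x*y + 1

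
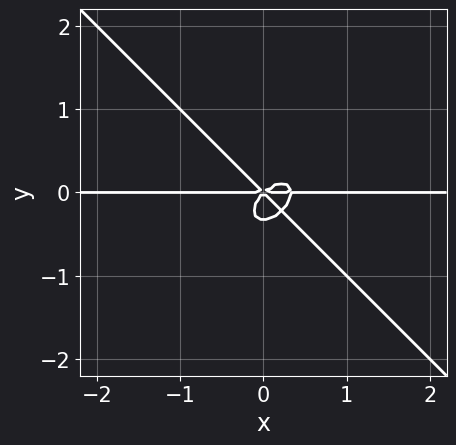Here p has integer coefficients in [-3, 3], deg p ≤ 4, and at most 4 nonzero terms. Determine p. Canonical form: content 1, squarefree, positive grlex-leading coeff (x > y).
The degree is 4 — no degree-3 curve has this shape.
Observable constraints: it meets the y-axis at y = 0 (among the integer gridlines); every point of the x-axis in the box is on the curve.
Putting this together gives p.

3*x^3*y + 3*y^4 - x^2*y + y^3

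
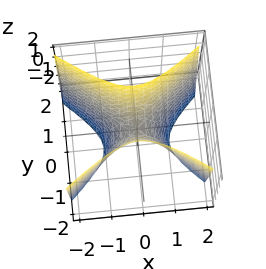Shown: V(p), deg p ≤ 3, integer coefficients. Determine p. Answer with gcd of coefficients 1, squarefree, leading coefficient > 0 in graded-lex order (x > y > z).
First, deg p = 2.
Next, symmetries: mirror symmetry x ↦ −x ⇒ only even powers of x; mirror symmetry y ↦ −y ⇒ only even powers of y.
Then, against the integer gridlines: it meets the x-axis at x = 0 (among the integer gridlines); it crosses the z-axis at the gridline z = 0.
Finally, the integer polynomial consistent with all of this is the stated p.

2*x^2 - 3*y^2 + z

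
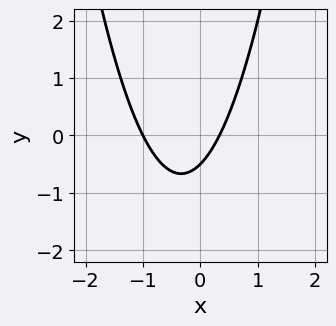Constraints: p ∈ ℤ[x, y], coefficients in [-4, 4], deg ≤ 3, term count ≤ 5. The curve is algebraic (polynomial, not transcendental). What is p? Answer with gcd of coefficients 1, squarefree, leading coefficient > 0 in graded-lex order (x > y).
3*x^2 + 2*x - 2*y - 1

First, degree: a generic line meets the curve in up to 2 points, so deg p = 2.
Next, observable constraints: one x-axis crossing is at x = -1.
Finally, fitting integer coefficients to these (and the overall shape) gives p.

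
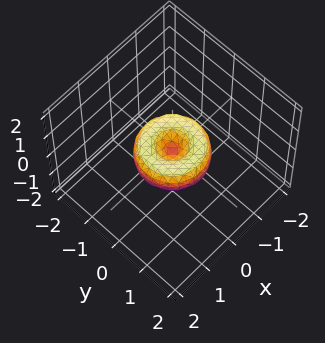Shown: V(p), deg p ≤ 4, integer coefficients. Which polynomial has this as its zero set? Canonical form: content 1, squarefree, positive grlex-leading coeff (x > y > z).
x^4 + 2*x^2*y^2 + y^4 - x^2 - y^2 + z^2

First, deg p = 4. A generic line meets the surface in up to 4 points.
Then, symmetry: every cross-section ⟂ z is a circle, so x, y appear only via x² + y².
Next, checking where it meets the axes: among the integer gridlines, it crosses the x-axis at x ∈ {-1, 0, 1}; a circular section at z = 0 has radius exactly 1; it crosses the z-axis at the gridline z = 0.
Finally, solving for integer coefficients yields p as stated. Check: (0, -1, 0) on the y-axis lies on the surface, and p(0, -1, 0) = 0. ✓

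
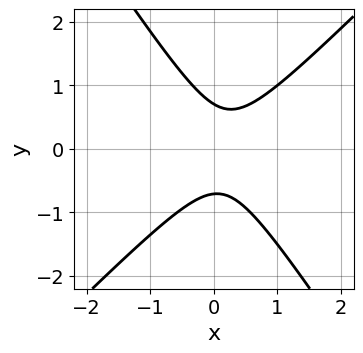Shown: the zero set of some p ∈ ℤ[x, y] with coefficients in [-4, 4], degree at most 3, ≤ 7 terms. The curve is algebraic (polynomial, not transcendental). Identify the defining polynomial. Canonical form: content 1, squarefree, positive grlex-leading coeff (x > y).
deg p = 2.
Reading off the gridlines: no x-intercept at any integer in the box.
Assembling these constraints gives the stated polynomial.

3*x^2 - x*y - 2*y^2 - x + 1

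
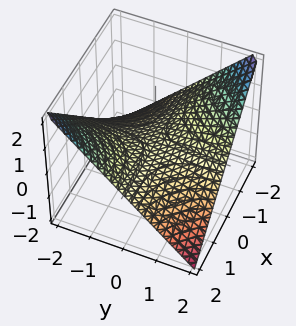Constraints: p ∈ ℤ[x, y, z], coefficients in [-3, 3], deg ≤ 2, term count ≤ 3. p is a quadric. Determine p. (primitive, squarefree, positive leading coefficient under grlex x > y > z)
x*y + 2*z

Degree: a hyperbolic paraboloid; a quadric, so deg p = 2.
Reading off the gridlines: the visible x-axis segment lies entirely on the surface; the visible y-axis segment lies entirely on the surface.
Putting this together gives p.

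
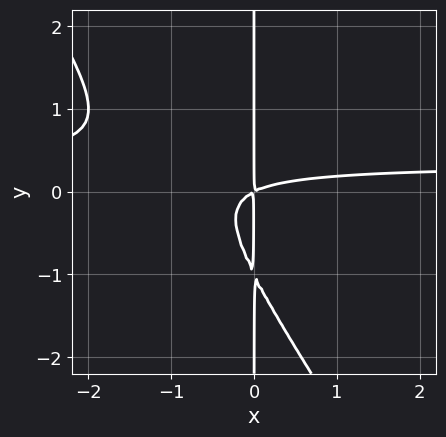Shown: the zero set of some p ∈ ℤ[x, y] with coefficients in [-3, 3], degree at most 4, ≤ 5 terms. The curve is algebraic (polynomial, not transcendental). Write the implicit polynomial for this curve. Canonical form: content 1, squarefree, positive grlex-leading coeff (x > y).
First, deg p = 3. The shape is more complex than any degree-2 curve.
Then, from the axis intercepts and sections: the visible y-axis segment lies entirely on the curve.
Finally, the integer polynomial consistent with all of this is the stated p.

3*x^2*y + 2*x*y^2 - x^2 + 2*x*y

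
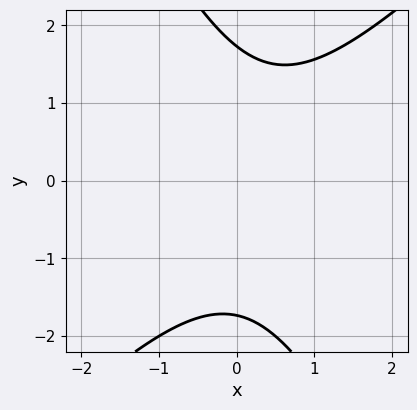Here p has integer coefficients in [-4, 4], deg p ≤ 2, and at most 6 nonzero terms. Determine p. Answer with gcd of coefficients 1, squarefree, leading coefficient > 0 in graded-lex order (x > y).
2*x^2 - x*y - y^2 - x + 3

1. deg p = 2.
2. From the visible intercepts: it misses every integer gridline on the x-axis.
3. Putting this together gives p.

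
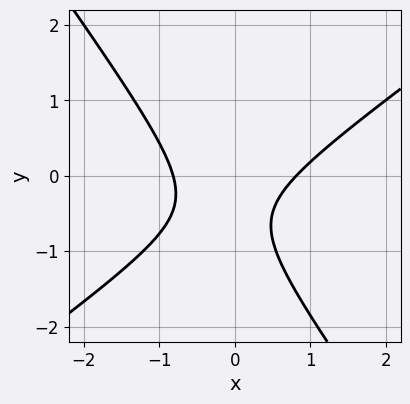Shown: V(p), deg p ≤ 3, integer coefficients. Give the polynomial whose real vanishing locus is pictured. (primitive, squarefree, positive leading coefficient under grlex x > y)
3*x^2 - 2*x*y - 3*y^2 - 3*y - 2

deg p = 2. No degree-1 curve has this shape.
Checking where it meets the axes: the curve avoids every integer y-axis point in the box.
Solving for integer coefficients yields p as stated.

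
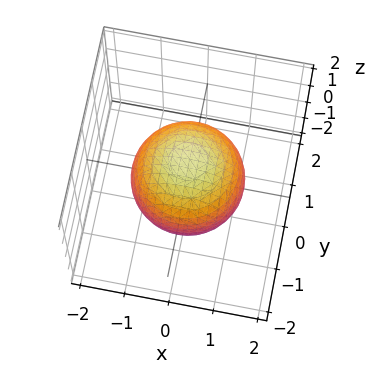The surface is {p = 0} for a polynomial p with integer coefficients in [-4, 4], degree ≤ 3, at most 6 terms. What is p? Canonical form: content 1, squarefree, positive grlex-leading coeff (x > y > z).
2*x^2 + 2*y^2 + 2*z^2 - 3

The degree is 2 — no degree-1 surface has this shape.
Symmetry: the z-axis is an axis of rotation, so x and y enter only as x² + y².
Against the integer gridlines: a circular section at z = 1 has radius between 0 and 1.
Fitting integer coefficients to these (and the overall shape) gives p.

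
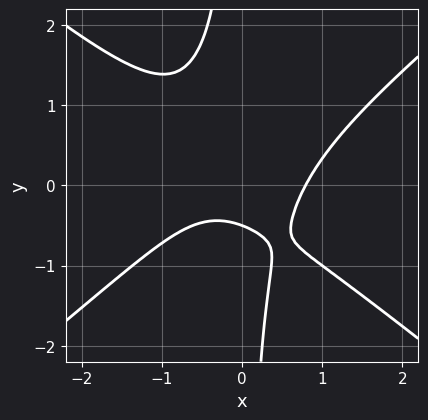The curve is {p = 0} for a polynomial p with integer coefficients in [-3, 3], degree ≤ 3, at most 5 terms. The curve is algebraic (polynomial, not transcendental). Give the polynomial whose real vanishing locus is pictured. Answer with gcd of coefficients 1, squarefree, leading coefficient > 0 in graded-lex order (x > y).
2*x^3 - 3*x*y^2 - 2*y - 1

(a) Degree: the shape is more complex than any degree-2 curve, so deg p = 3.
(b) Solving for integer coefficients yields p as stated.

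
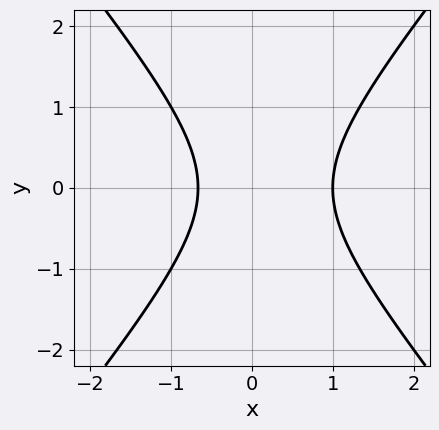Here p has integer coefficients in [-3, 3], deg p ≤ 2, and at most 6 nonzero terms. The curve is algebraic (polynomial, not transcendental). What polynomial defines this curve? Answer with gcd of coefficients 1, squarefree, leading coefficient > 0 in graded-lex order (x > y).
3*x^2 - 2*y^2 - x - 2

1. The degree is 2 — no degree-1 curve has this shape.
2. Symmetries: mirror symmetry y ↦ −y ⇒ only even powers of y.
3. From the axis intercepts and sections: no y-intercept at any integer in the box; it meets the x-axis at x = 1 (among the integer gridlines).
4. These observations pin down the coefficients.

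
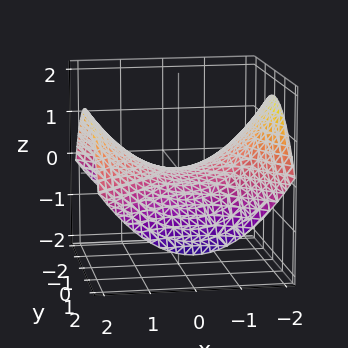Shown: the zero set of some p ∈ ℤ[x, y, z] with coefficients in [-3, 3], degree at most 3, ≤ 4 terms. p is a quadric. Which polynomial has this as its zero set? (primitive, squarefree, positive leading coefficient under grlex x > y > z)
x^2 - y^2 - 3*z

1. The degree is 2 — a saddle surface; a quadric.
2. Symmetries: mirror symmetry x ↦ −x ⇒ only even powers of x; it's symmetric under y → −y, forcing even powers of y.
3. Observable constraints: one y-axis crossing is at y = 0; it meets the z-axis at z = 0 (among the integer gridlines).
4. Matching integer coefficients to the picture gives p.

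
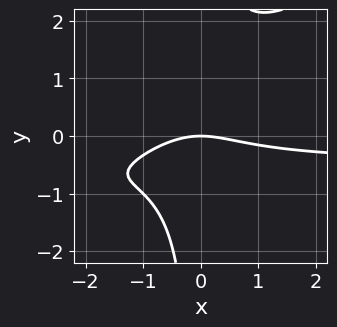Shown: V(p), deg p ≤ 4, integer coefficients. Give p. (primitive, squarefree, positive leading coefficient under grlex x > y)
(a) Degree: the shape is more complex than any degree-2 curve, so deg p = 3.
(b) Checking where it meets the axes: one y-axis crossing is at y = 0; one x-axis crossing is at x = 0.
(c) Matching integer coefficients to the picture gives p.

2*x^2*y - 3*x*y^2 + x^2 + x*y + 3*y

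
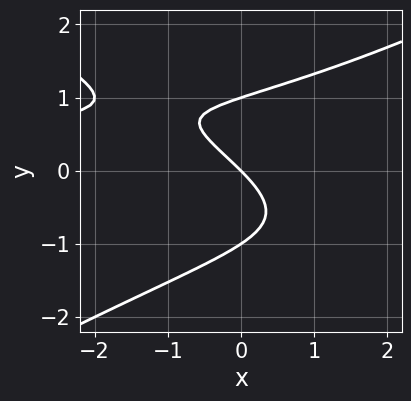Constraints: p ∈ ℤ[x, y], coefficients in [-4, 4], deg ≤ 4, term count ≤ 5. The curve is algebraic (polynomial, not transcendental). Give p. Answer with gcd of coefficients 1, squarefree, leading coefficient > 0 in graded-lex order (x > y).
deg p = 3.
Against the integer gridlines: the y-axis gridline crossings are at y ∈ {-1, 0, 1}; it crosses the x-axis at the gridline x = 0.
Assembling these constraints gives the stated polynomial.

x^2*y - 3*y^3 - x*y + 3*x + 3*y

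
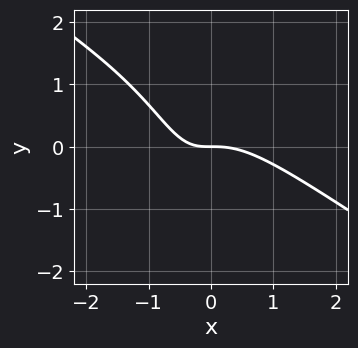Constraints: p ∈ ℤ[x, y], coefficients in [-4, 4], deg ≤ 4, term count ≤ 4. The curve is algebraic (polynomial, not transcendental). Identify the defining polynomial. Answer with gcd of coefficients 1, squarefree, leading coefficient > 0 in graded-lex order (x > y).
2*x^3 + 3*x^2*y + 2*x*y + 2*y

The degree is 3 — no degree-2 curve has this shape.
Reading off the gridlines: one x-axis crossing is at x = 0; one y-axis crossing is at y = 0.
Together with the visible shape, these determine p as stated.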